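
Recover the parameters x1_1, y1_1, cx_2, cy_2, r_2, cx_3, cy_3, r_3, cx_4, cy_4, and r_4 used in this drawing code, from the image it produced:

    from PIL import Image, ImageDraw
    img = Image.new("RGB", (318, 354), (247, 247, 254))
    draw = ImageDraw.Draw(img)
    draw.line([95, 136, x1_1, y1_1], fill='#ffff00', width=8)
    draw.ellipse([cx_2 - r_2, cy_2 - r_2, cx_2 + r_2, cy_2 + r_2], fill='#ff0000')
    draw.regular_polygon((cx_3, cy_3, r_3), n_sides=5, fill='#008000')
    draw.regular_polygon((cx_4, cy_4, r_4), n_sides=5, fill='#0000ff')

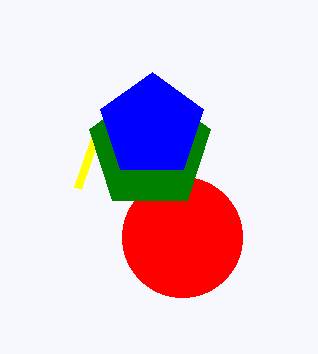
x1_1 = 77; y1_1 = 188; cx_2 = 182; cy_2 = 237; r_2 = 60; cx_3 = 150; cy_3 = 149; r_3 = 64; cx_4 = 152; cy_4 = 126; r_4 = 54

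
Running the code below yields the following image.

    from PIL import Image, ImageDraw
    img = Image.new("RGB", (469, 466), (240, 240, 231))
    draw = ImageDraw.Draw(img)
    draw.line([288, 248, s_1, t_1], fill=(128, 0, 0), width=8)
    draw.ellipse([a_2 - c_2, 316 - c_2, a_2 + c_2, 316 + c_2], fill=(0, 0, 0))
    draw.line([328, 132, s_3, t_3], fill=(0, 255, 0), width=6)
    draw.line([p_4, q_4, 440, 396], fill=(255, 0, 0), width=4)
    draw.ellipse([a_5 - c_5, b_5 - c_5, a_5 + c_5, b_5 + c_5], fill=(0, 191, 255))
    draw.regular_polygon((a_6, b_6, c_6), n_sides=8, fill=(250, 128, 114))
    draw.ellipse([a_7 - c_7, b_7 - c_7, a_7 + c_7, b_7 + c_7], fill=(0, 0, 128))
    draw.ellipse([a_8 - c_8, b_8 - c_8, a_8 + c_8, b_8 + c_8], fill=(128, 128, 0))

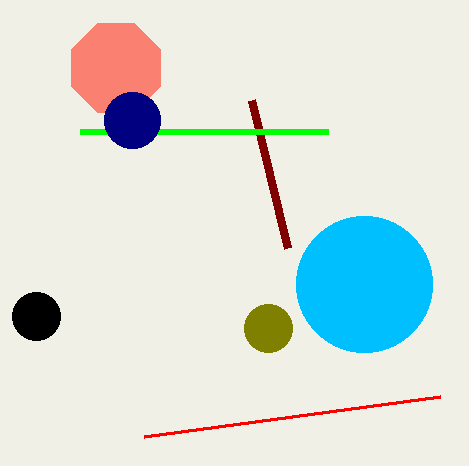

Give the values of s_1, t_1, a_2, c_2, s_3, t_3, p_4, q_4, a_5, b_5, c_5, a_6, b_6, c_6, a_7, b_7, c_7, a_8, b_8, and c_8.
s_1 = 252
t_1 = 100
a_2 = 36
c_2 = 24
s_3 = 80
t_3 = 132
p_4 = 144
q_4 = 436
a_5 = 364
b_5 = 284
c_5 = 68
a_6 = 116
b_6 = 68
c_6 = 48
a_7 = 132
b_7 = 120
c_7 = 28
a_8 = 268
b_8 = 328
c_8 = 24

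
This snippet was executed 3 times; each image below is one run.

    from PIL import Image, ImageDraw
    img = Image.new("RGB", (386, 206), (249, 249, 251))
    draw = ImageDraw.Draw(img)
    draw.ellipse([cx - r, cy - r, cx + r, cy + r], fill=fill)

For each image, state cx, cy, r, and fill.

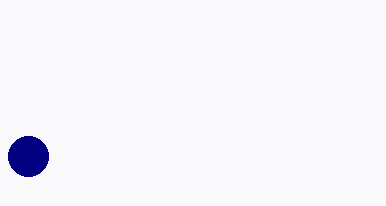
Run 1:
cx = 28
cy = 156
r = 20
fill = 'navy'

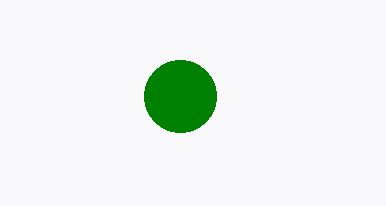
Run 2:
cx = 180; cy = 96; r = 36; fill = 'green'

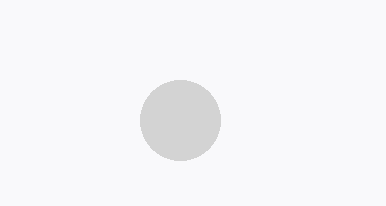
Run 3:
cx = 180; cy = 120; r = 40; fill = 'lightgray'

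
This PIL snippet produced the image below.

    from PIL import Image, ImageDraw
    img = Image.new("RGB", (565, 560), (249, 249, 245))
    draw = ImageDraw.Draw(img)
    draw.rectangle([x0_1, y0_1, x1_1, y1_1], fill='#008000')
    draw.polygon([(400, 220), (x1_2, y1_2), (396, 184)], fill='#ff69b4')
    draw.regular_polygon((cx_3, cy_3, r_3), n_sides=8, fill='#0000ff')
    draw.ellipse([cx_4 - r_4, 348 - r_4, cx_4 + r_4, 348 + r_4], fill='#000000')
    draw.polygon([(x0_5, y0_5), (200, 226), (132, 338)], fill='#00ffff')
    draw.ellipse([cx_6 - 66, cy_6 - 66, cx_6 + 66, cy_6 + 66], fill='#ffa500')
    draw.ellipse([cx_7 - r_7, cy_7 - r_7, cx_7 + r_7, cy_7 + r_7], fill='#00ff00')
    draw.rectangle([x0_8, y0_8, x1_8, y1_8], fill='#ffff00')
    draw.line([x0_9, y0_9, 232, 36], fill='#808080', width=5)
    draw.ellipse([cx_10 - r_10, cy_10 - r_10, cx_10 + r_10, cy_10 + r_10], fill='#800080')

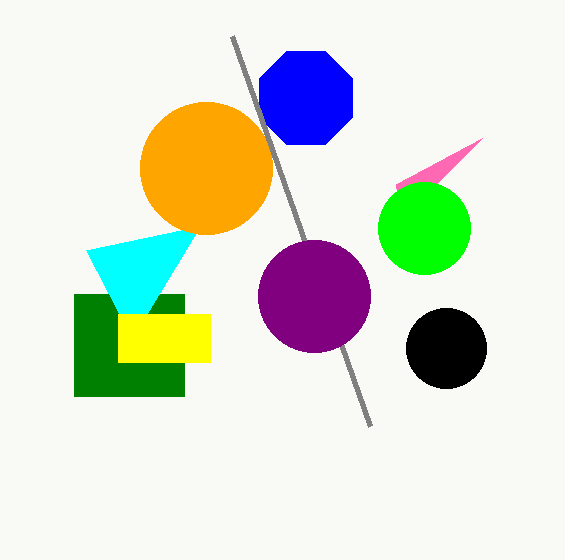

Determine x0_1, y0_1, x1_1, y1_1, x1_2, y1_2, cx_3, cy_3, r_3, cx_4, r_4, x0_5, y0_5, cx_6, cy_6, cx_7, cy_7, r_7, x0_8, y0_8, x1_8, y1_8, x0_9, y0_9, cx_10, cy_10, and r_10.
x0_1 = 74; y0_1 = 294; x1_1 = 184; y1_1 = 396; x1_2 = 482; y1_2 = 138; cx_3 = 306; cy_3 = 98; r_3 = 50; cx_4 = 446; r_4 = 40; x0_5 = 86; y0_5 = 250; cx_6 = 206; cy_6 = 168; cx_7 = 424; cy_7 = 228; r_7 = 46; x0_8 = 118; y0_8 = 314; x1_8 = 210; y1_8 = 362; x0_9 = 370; y0_9 = 426; cx_10 = 314; cy_10 = 296; r_10 = 56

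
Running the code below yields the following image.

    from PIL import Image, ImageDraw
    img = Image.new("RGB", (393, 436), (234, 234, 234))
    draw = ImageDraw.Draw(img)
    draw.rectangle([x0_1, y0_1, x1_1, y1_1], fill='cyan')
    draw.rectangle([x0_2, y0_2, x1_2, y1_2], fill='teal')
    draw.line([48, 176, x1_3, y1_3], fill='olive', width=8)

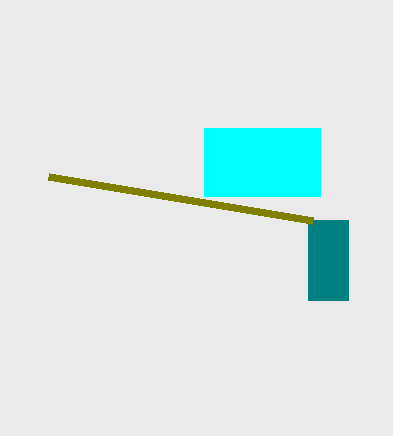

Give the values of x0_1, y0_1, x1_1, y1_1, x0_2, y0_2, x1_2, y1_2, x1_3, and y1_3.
x0_1 = 204, y0_1 = 128, x1_1 = 320, y1_1 = 196, x0_2 = 308, y0_2 = 220, x1_2 = 348, y1_2 = 300, x1_3 = 312, y1_3 = 220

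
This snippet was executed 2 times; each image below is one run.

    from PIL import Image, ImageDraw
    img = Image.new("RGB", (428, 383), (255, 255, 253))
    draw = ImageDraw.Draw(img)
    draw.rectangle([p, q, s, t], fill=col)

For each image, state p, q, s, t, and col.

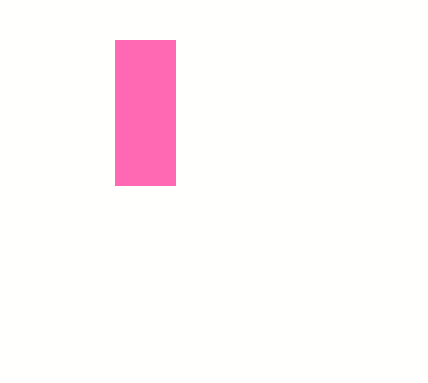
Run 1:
p = 115, q = 40, s = 175, t = 185, col = 'hotpink'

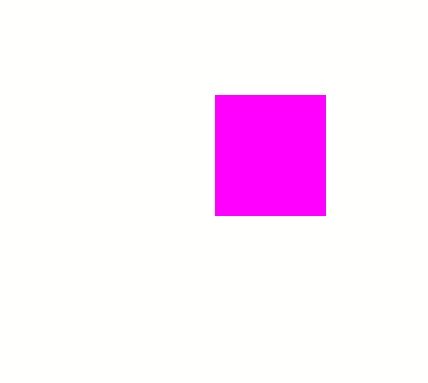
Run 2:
p = 215; q = 95; s = 325; t = 215; col = 'magenta'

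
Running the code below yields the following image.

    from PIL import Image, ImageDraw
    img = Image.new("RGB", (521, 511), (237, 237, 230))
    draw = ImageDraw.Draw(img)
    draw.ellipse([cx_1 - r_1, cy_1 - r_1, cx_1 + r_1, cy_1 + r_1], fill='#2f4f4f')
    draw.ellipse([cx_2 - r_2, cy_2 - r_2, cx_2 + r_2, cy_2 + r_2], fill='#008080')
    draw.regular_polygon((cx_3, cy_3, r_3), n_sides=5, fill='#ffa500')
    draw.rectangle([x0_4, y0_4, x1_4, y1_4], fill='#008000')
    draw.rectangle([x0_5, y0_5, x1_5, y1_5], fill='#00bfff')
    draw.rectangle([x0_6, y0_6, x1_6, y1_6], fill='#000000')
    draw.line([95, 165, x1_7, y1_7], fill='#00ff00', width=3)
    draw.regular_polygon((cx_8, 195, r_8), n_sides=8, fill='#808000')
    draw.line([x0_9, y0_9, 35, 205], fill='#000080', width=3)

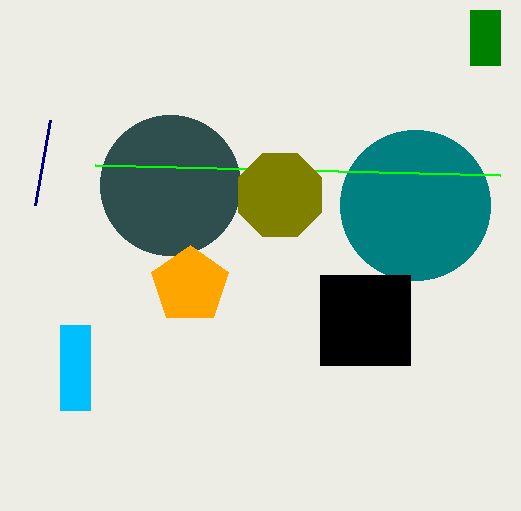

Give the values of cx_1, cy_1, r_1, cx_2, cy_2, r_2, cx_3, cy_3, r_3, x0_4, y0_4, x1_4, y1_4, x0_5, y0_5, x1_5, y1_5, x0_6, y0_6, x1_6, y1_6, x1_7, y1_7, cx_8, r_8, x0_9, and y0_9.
cx_1 = 170; cy_1 = 185; r_1 = 70; cx_2 = 415; cy_2 = 205; r_2 = 75; cx_3 = 190; cy_3 = 285; r_3 = 40; x0_4 = 470; y0_4 = 10; x1_4 = 500; y1_4 = 65; x0_5 = 60; y0_5 = 325; x1_5 = 90; y1_5 = 410; x0_6 = 320; y0_6 = 275; x1_6 = 410; y1_6 = 365; x1_7 = 500; y1_7 = 175; cx_8 = 280; r_8 = 45; x0_9 = 50; y0_9 = 120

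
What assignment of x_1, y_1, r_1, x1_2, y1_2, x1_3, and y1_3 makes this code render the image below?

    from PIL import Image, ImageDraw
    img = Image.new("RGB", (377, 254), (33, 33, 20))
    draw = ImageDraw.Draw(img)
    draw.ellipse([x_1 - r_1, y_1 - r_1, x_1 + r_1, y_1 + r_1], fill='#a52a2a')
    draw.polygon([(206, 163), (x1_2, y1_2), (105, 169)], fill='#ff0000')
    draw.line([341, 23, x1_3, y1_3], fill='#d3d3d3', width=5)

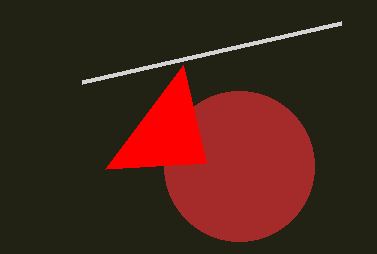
x_1 = 239
y_1 = 166
r_1 = 75
x1_2 = 183
y1_2 = 65
x1_3 = 82
y1_3 = 82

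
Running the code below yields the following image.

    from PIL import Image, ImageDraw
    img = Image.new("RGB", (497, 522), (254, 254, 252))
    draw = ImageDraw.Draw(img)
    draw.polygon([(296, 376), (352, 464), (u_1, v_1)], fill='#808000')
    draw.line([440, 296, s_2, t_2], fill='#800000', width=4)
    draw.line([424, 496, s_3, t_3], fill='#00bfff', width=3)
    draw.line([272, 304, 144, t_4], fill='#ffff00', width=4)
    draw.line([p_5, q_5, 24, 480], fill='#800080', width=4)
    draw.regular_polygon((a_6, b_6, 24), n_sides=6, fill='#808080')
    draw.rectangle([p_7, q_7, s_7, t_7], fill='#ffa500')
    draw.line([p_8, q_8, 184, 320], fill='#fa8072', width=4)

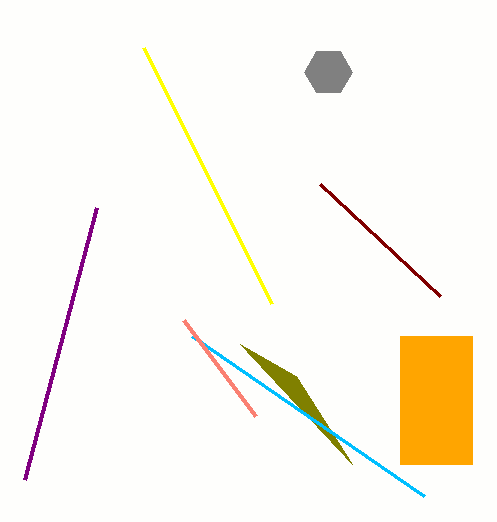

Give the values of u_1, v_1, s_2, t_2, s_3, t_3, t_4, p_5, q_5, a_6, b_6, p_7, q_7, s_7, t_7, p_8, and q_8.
u_1 = 240; v_1 = 344; s_2 = 320; t_2 = 184; s_3 = 192; t_3 = 336; t_4 = 48; p_5 = 96; q_5 = 208; a_6 = 328; b_6 = 72; p_7 = 400; q_7 = 336; s_7 = 472; t_7 = 464; p_8 = 256; q_8 = 416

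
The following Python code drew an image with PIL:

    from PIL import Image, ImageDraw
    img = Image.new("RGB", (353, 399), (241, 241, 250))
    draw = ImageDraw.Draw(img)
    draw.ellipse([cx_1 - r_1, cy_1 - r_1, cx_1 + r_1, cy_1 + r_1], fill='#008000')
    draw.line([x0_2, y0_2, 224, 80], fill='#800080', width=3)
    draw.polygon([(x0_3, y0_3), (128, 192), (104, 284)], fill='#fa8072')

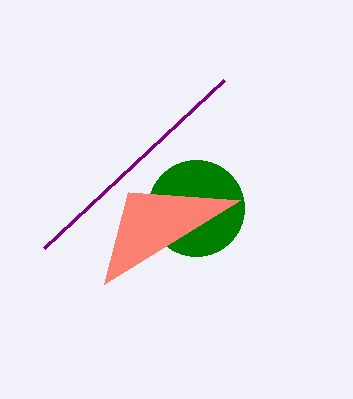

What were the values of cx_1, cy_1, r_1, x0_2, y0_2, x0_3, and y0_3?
cx_1 = 196; cy_1 = 208; r_1 = 48; x0_2 = 44; y0_2 = 248; x0_3 = 240; y0_3 = 200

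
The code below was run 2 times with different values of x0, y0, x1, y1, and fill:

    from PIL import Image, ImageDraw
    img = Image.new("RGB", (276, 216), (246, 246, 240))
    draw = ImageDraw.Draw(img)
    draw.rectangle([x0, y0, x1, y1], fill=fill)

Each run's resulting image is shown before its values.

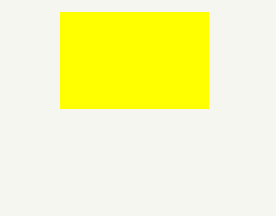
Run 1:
x0 = 60
y0 = 12
x1 = 208
y1 = 108
fill = 'yellow'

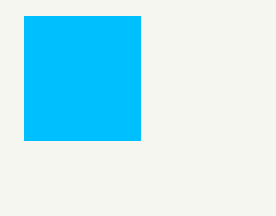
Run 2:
x0 = 24
y0 = 16
x1 = 140
y1 = 140
fill = 'deepskyblue'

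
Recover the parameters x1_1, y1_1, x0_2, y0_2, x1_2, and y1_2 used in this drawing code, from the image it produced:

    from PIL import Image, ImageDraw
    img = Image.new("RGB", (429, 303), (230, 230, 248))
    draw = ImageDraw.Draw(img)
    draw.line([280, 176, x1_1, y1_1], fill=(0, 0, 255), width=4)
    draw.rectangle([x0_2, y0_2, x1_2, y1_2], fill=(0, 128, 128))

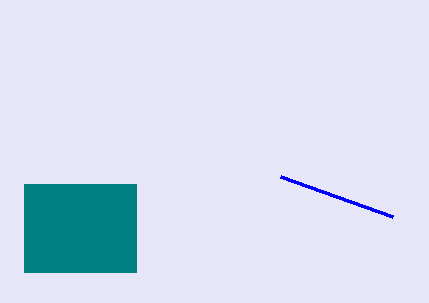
x1_1 = 392; y1_1 = 216; x0_2 = 24; y0_2 = 184; x1_2 = 136; y1_2 = 272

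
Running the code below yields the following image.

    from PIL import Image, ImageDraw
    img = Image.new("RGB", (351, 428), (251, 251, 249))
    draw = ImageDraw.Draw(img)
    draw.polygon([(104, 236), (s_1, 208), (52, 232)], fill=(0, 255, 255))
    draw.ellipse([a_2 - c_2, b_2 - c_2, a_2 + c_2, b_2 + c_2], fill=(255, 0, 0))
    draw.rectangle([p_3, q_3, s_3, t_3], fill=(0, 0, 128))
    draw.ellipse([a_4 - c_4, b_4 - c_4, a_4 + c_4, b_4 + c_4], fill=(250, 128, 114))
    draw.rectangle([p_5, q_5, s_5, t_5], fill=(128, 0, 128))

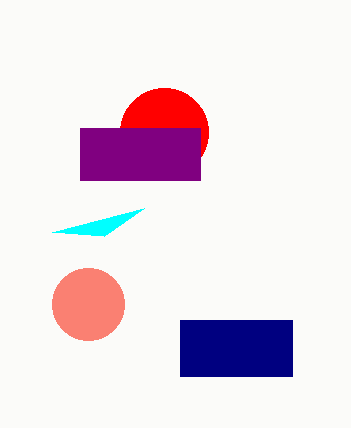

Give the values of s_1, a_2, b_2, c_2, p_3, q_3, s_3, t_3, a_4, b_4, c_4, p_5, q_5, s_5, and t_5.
s_1 = 144, a_2 = 164, b_2 = 132, c_2 = 44, p_3 = 180, q_3 = 320, s_3 = 292, t_3 = 376, a_4 = 88, b_4 = 304, c_4 = 36, p_5 = 80, q_5 = 128, s_5 = 200, t_5 = 180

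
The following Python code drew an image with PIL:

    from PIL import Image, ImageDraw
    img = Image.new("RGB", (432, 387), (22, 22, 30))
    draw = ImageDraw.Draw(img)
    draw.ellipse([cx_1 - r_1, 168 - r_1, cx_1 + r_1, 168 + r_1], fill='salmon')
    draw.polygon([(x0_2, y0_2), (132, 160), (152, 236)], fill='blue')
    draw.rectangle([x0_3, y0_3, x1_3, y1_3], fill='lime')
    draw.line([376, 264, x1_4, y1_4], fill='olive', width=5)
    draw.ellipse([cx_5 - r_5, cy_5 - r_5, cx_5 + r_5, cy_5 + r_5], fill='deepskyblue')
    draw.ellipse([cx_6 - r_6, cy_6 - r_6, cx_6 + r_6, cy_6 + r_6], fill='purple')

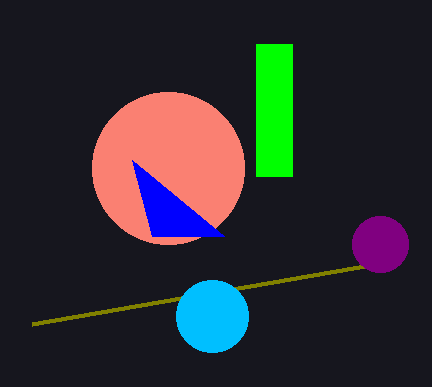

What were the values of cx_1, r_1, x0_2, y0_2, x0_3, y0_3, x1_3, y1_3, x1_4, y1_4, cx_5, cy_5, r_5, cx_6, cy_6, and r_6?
cx_1 = 168
r_1 = 76
x0_2 = 224
y0_2 = 236
x0_3 = 256
y0_3 = 44
x1_3 = 292
y1_3 = 176
x1_4 = 32
y1_4 = 324
cx_5 = 212
cy_5 = 316
r_5 = 36
cx_6 = 380
cy_6 = 244
r_6 = 28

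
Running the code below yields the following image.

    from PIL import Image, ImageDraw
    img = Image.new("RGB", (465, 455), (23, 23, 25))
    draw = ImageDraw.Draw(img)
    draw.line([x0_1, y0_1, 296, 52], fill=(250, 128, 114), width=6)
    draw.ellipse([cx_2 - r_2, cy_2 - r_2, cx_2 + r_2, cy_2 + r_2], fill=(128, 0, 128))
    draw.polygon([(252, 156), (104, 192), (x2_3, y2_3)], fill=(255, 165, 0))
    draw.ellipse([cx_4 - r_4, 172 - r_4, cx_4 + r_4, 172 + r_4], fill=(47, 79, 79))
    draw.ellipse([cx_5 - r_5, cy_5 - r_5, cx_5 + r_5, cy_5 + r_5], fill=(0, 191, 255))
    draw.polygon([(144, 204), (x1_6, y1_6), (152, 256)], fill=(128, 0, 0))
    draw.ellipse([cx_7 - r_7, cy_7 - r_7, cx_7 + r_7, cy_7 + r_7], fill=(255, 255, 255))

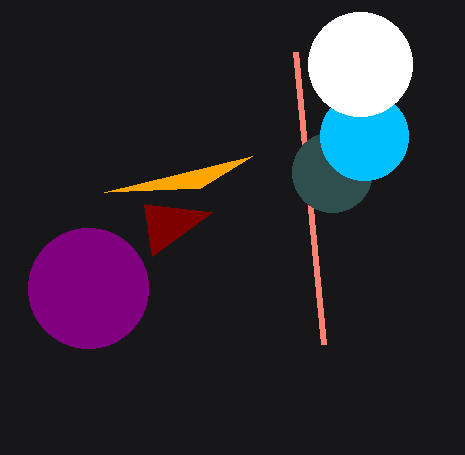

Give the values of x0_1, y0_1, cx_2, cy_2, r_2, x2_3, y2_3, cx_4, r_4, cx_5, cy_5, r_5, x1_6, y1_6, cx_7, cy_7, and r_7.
x0_1 = 324; y0_1 = 344; cx_2 = 88; cy_2 = 288; r_2 = 60; x2_3 = 200; y2_3 = 188; cx_4 = 332; r_4 = 40; cx_5 = 364; cy_5 = 136; r_5 = 44; x1_6 = 212; y1_6 = 212; cx_7 = 360; cy_7 = 64; r_7 = 52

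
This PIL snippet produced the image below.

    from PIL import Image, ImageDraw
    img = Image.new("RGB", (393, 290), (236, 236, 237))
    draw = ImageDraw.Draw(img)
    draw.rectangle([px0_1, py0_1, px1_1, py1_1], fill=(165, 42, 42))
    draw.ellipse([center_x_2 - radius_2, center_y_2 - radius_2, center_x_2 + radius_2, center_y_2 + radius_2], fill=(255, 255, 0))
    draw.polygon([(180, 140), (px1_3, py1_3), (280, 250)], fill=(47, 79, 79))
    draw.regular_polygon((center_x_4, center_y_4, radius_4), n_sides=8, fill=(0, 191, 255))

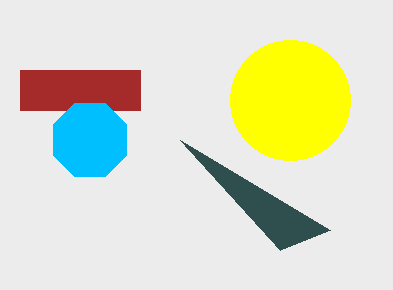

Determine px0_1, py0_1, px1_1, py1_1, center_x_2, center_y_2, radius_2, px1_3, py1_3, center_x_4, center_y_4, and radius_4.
px0_1 = 20, py0_1 = 70, px1_1 = 140, py1_1 = 110, center_x_2 = 290, center_y_2 = 100, radius_2 = 60, px1_3 = 330, py1_3 = 230, center_x_4 = 90, center_y_4 = 140, radius_4 = 40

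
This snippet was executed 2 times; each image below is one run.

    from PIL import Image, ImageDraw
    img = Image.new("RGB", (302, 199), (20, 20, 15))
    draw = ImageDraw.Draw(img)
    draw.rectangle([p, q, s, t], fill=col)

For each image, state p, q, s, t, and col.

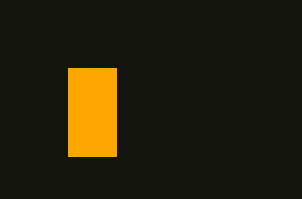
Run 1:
p = 68
q = 68
s = 116
t = 156
col = 'orange'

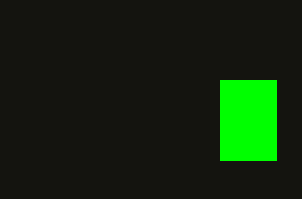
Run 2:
p = 220; q = 80; s = 276; t = 160; col = 'lime'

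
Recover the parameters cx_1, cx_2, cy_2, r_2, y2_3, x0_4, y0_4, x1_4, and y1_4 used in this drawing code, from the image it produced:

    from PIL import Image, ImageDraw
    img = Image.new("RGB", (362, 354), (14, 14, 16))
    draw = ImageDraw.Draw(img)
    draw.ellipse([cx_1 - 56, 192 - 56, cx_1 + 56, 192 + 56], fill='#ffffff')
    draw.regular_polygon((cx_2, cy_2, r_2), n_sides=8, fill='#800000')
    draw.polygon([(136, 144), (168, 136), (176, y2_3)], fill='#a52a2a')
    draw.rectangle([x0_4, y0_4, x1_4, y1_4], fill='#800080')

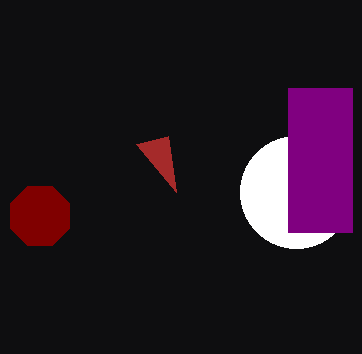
cx_1 = 296
cx_2 = 40
cy_2 = 216
r_2 = 32
y2_3 = 192
x0_4 = 288
y0_4 = 88
x1_4 = 352
y1_4 = 232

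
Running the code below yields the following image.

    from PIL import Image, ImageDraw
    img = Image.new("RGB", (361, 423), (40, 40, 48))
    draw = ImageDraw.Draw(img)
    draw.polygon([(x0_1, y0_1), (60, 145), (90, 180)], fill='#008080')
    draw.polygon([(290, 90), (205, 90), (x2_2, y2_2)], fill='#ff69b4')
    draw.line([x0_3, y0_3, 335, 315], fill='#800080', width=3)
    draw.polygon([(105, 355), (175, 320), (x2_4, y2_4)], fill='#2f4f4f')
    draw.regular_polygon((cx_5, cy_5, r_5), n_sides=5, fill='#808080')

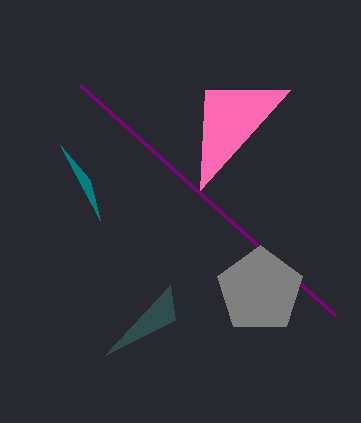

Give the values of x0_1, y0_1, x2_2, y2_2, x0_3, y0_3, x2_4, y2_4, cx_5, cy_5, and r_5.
x0_1 = 100; y0_1 = 220; x2_2 = 200; y2_2 = 190; x0_3 = 80; y0_3 = 85; x2_4 = 170; y2_4 = 285; cx_5 = 260; cy_5 = 290; r_5 = 45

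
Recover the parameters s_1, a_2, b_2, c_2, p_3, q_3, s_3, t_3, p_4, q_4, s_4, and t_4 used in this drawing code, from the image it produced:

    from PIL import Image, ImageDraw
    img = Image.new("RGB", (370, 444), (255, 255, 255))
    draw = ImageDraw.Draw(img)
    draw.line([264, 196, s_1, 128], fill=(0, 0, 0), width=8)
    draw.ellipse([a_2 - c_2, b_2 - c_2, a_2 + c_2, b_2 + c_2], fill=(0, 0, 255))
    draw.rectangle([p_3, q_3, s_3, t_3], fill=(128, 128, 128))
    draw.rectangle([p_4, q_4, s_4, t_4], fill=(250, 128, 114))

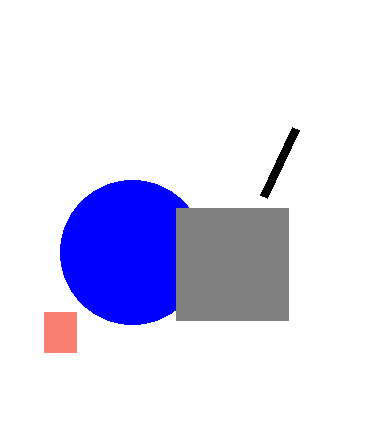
s_1 = 296; a_2 = 132; b_2 = 252; c_2 = 72; p_3 = 176; q_3 = 208; s_3 = 288; t_3 = 320; p_4 = 44; q_4 = 312; s_4 = 76; t_4 = 352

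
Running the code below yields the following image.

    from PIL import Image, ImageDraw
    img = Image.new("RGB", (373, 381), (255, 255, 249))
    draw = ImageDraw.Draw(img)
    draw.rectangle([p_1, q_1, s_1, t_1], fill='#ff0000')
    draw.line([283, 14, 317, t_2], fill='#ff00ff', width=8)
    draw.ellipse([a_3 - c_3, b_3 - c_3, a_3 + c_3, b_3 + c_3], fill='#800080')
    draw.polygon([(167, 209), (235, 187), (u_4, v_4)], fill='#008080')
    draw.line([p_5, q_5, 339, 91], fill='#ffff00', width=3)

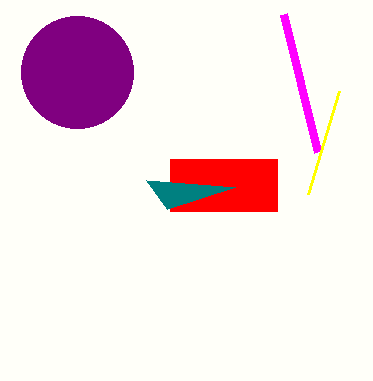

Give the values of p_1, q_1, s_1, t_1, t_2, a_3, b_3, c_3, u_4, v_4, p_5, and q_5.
p_1 = 170
q_1 = 159
s_1 = 277
t_1 = 211
t_2 = 152
a_3 = 77
b_3 = 72
c_3 = 56
u_4 = 146
v_4 = 180
p_5 = 308
q_5 = 194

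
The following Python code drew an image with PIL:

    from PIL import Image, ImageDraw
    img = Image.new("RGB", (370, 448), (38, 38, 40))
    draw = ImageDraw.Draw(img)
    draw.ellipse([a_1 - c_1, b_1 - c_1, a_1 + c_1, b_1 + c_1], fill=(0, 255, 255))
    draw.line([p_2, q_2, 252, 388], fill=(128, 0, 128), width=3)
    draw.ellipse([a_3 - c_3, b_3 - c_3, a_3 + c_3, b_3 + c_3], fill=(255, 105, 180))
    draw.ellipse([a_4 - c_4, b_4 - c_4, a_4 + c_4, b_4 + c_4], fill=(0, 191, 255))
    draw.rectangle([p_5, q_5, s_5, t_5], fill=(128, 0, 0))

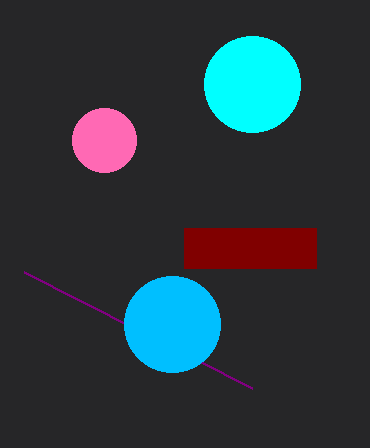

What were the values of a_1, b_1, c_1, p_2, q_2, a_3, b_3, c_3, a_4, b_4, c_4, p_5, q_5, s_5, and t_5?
a_1 = 252; b_1 = 84; c_1 = 48; p_2 = 24; q_2 = 272; a_3 = 104; b_3 = 140; c_3 = 32; a_4 = 172; b_4 = 324; c_4 = 48; p_5 = 184; q_5 = 228; s_5 = 316; t_5 = 268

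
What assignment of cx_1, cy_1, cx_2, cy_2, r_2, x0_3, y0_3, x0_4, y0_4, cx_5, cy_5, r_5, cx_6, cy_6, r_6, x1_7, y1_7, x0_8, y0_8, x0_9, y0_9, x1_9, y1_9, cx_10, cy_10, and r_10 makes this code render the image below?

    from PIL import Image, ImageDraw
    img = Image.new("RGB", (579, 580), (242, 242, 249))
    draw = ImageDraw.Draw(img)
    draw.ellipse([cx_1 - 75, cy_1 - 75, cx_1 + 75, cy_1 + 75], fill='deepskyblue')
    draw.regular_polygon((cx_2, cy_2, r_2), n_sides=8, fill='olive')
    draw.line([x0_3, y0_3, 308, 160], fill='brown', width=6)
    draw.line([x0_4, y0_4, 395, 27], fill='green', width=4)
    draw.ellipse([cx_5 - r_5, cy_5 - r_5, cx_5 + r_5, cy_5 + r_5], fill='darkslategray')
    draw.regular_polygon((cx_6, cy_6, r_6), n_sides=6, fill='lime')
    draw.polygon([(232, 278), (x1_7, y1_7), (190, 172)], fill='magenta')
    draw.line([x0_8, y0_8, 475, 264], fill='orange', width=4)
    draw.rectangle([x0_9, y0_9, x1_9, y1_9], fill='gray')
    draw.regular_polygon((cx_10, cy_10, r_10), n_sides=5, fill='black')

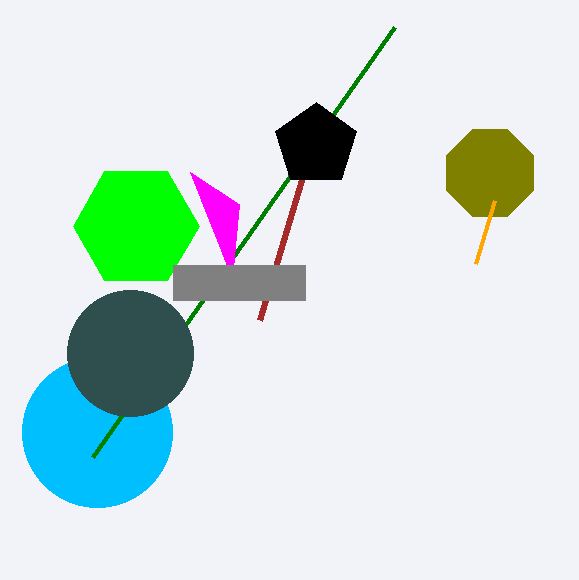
cx_1 = 97; cy_1 = 432; cx_2 = 490; cy_2 = 173; r_2 = 47; x0_3 = 260; y0_3 = 320; x0_4 = 93; y0_4 = 457; cx_5 = 130; cy_5 = 353; r_5 = 63; cx_6 = 136; cy_6 = 226; r_6 = 63; x1_7 = 239; y1_7 = 204; x0_8 = 494; y0_8 = 201; x0_9 = 173; y0_9 = 265; x1_9 = 305; y1_9 = 300; cx_10 = 316; cy_10 = 145; r_10 = 43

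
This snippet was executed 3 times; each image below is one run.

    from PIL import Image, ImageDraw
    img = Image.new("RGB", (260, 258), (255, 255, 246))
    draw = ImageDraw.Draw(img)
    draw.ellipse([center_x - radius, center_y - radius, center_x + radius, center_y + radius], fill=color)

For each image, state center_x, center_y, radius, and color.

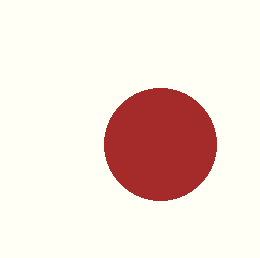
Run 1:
center_x = 160, center_y = 144, radius = 56, color = 'brown'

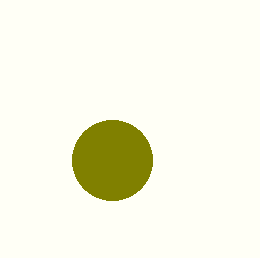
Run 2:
center_x = 112; center_y = 160; radius = 40; color = 'olive'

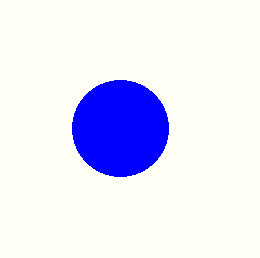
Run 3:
center_x = 120, center_y = 128, radius = 48, color = 'blue'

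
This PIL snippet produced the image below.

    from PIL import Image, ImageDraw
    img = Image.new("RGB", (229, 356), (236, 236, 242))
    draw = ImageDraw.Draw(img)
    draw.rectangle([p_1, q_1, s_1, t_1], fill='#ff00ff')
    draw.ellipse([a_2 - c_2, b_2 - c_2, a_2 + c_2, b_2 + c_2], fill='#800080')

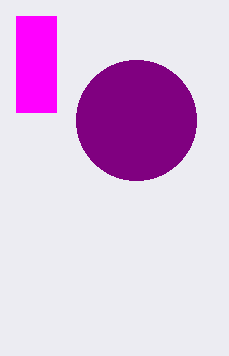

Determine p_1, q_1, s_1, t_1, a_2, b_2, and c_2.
p_1 = 16, q_1 = 16, s_1 = 56, t_1 = 112, a_2 = 136, b_2 = 120, c_2 = 60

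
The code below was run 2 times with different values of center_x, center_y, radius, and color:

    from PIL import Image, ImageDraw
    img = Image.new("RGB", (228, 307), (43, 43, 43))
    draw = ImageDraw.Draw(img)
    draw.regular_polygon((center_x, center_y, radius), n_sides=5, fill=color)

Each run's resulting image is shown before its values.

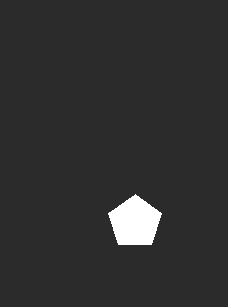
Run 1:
center_x = 135, center_y = 222, radius = 28, color = 'white'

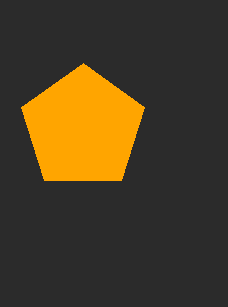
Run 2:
center_x = 83, center_y = 128, radius = 65, color = 'orange'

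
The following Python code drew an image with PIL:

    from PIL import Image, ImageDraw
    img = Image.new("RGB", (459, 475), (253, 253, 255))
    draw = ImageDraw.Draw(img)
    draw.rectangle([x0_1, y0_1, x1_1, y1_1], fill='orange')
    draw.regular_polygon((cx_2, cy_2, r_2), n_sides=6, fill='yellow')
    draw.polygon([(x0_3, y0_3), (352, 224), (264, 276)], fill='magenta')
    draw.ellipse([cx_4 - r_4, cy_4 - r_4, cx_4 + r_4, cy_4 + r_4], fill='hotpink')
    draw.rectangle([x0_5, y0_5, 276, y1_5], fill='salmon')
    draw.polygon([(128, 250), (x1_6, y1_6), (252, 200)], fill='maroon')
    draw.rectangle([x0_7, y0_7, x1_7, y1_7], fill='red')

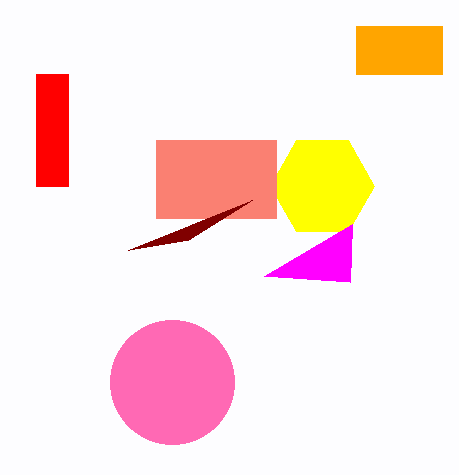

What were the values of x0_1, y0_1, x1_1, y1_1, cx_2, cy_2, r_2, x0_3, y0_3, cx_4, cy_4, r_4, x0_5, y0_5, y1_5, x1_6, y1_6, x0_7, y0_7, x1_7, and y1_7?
x0_1 = 356; y0_1 = 26; x1_1 = 442; y1_1 = 74; cx_2 = 322; cy_2 = 186; r_2 = 52; x0_3 = 350; y0_3 = 282; cx_4 = 172; cy_4 = 382; r_4 = 62; x0_5 = 156; y0_5 = 140; y1_5 = 218; x1_6 = 188; y1_6 = 240; x0_7 = 36; y0_7 = 74; x1_7 = 68; y1_7 = 186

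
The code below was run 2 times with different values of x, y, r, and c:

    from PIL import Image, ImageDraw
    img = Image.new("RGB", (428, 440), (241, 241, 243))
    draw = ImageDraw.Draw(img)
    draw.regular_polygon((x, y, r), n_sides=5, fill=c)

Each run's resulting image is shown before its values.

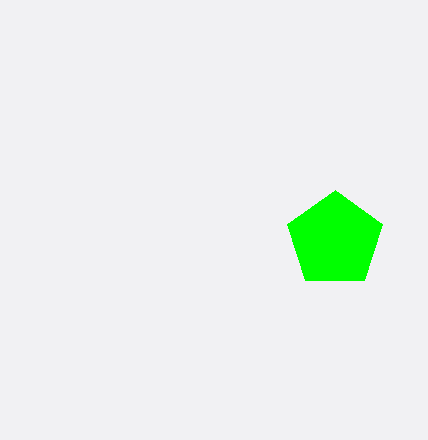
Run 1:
x = 335, y = 240, r = 50, c = 'lime'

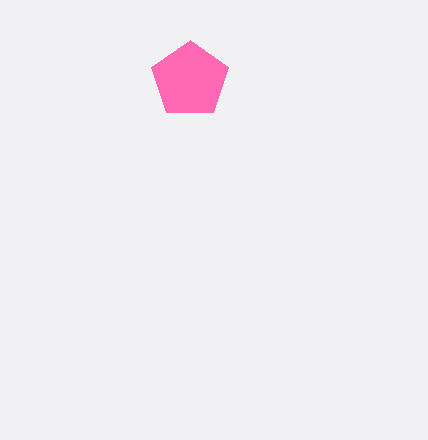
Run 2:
x = 190; y = 80; r = 40; c = 'hotpink'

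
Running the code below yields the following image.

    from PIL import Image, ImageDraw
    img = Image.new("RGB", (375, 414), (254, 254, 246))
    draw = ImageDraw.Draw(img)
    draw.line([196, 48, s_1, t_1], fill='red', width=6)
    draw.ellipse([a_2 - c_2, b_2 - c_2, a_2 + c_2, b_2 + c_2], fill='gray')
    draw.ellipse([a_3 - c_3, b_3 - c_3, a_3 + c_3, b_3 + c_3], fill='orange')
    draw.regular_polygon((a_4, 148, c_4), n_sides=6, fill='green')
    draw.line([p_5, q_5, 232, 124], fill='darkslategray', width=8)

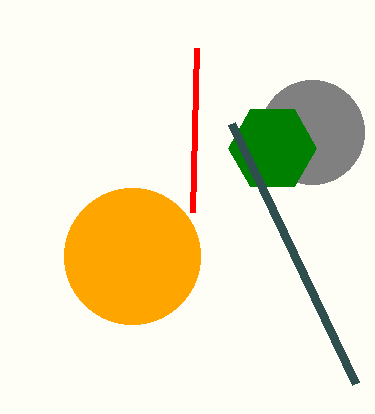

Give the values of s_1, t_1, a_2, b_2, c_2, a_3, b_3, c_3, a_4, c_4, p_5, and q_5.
s_1 = 192
t_1 = 212
a_2 = 312
b_2 = 132
c_2 = 52
a_3 = 132
b_3 = 256
c_3 = 68
a_4 = 272
c_4 = 44
p_5 = 356
q_5 = 384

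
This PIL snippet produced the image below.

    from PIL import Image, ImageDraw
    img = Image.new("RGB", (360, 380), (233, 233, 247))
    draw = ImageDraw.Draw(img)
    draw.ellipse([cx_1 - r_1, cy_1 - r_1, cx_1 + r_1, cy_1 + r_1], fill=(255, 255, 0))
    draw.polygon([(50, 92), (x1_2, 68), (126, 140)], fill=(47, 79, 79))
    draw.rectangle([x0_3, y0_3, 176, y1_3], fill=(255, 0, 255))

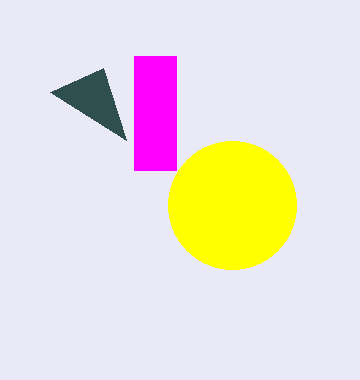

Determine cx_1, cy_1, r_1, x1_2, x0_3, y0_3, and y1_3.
cx_1 = 232, cy_1 = 205, r_1 = 64, x1_2 = 103, x0_3 = 134, y0_3 = 56, y1_3 = 170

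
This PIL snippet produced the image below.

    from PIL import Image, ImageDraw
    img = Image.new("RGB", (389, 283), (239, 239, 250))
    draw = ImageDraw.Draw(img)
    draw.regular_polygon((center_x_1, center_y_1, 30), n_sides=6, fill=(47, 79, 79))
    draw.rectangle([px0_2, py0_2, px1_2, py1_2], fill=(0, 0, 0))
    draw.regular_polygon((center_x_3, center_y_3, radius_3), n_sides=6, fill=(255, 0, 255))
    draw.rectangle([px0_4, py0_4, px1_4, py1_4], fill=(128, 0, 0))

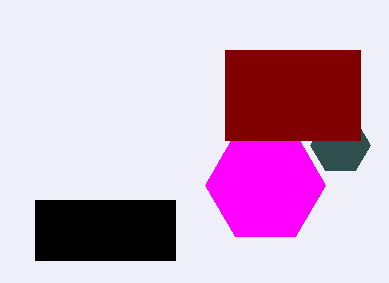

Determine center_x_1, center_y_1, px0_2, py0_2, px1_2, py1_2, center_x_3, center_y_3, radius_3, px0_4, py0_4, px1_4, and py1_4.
center_x_1 = 340
center_y_1 = 145
px0_2 = 35
py0_2 = 200
px1_2 = 175
py1_2 = 260
center_x_3 = 265
center_y_3 = 185
radius_3 = 60
px0_4 = 225
py0_4 = 50
px1_4 = 360
py1_4 = 140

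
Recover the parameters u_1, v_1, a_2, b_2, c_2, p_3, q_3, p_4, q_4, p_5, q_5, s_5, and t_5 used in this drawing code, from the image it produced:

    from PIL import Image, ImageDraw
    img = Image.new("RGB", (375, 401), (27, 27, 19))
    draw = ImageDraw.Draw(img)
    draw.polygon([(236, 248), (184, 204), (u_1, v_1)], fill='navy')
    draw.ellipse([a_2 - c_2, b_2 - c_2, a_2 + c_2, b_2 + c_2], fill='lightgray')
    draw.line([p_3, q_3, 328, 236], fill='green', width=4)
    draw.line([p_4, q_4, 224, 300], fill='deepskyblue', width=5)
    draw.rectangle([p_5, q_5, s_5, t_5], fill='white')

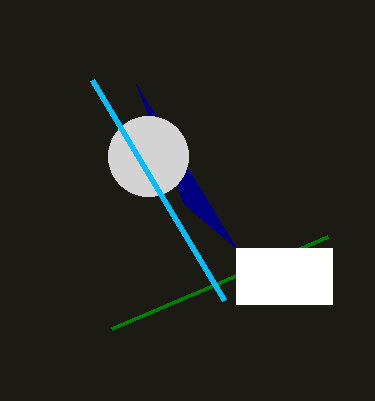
u_1 = 136
v_1 = 84
a_2 = 148
b_2 = 156
c_2 = 40
p_3 = 112
q_3 = 328
p_4 = 92
q_4 = 80
p_5 = 236
q_5 = 248
s_5 = 332
t_5 = 304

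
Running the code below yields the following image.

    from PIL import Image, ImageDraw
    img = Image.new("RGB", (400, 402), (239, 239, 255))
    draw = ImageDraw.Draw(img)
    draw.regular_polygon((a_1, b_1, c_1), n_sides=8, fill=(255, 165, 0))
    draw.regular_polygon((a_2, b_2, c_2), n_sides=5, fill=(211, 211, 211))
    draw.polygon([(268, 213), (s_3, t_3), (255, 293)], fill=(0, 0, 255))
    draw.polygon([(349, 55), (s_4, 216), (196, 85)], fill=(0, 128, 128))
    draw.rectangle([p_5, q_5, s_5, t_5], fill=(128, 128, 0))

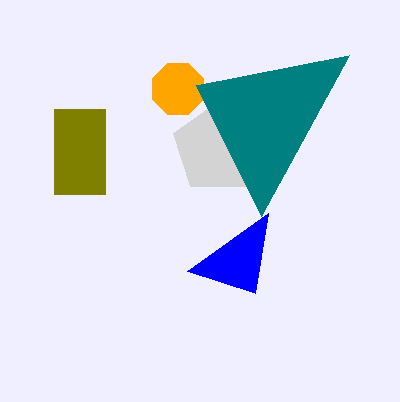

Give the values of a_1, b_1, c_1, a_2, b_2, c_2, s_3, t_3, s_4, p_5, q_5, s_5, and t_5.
a_1 = 178, b_1 = 89, c_1 = 28, a_2 = 218, b_2 = 148, c_2 = 47, s_3 = 187, t_3 = 271, s_4 = 261, p_5 = 54, q_5 = 109, s_5 = 105, t_5 = 194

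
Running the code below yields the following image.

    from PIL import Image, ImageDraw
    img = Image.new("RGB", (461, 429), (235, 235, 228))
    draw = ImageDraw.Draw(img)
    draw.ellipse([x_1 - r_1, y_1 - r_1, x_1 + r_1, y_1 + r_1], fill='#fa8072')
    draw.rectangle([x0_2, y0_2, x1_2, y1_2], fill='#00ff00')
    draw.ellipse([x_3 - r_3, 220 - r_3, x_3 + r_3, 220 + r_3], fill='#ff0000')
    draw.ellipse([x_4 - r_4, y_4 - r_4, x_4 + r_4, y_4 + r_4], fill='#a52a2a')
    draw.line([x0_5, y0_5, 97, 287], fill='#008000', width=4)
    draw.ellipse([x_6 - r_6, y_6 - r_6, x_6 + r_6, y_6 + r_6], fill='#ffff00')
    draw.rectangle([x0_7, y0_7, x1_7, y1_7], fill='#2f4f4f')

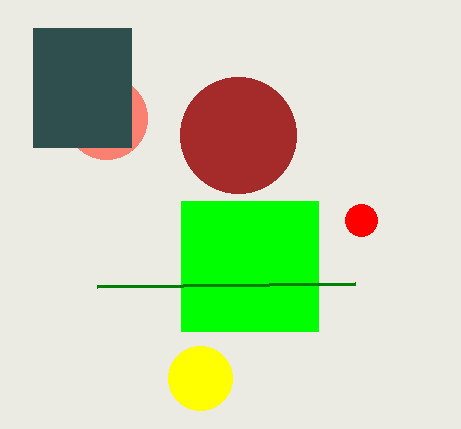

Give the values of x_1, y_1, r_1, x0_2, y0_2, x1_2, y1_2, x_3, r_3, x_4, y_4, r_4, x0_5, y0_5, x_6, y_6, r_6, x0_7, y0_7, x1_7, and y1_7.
x_1 = 106
y_1 = 118
r_1 = 41
x0_2 = 181
y0_2 = 201
x1_2 = 318
y1_2 = 331
x_3 = 361
r_3 = 16
x_4 = 238
y_4 = 135
r_4 = 58
x0_5 = 355
y0_5 = 284
x_6 = 200
y_6 = 378
r_6 = 32
x0_7 = 33
y0_7 = 28
x1_7 = 131
y1_7 = 147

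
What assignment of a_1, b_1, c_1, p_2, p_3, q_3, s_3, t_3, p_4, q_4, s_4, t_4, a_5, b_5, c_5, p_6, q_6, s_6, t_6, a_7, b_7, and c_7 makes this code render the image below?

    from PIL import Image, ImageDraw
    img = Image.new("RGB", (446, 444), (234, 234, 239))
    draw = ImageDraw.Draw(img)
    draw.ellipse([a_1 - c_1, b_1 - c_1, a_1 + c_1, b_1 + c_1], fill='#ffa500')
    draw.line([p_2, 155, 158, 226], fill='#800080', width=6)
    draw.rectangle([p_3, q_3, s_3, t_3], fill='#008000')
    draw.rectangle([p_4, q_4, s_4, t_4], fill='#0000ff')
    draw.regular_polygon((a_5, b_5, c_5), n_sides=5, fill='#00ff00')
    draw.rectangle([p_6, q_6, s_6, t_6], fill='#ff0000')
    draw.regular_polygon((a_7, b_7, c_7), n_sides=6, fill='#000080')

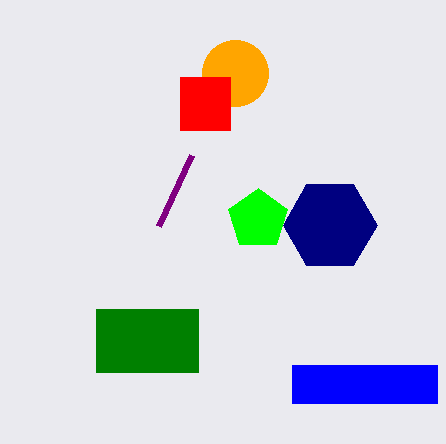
a_1 = 235
b_1 = 73
c_1 = 33
p_2 = 191
p_3 = 96
q_3 = 309
s_3 = 198
t_3 = 372
p_4 = 292
q_4 = 365
s_4 = 437
t_4 = 403
a_5 = 258
b_5 = 219
c_5 = 31
p_6 = 180
q_6 = 77
s_6 = 230
t_6 = 130
a_7 = 330
b_7 = 225
c_7 = 47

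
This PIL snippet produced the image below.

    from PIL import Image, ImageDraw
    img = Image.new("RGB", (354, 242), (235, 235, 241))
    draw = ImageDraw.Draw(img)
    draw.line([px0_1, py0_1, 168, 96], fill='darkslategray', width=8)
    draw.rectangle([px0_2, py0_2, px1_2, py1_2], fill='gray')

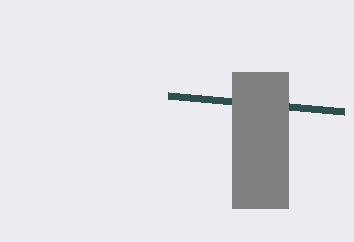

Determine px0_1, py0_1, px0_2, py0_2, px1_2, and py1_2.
px0_1 = 344
py0_1 = 112
px0_2 = 232
py0_2 = 72
px1_2 = 288
py1_2 = 208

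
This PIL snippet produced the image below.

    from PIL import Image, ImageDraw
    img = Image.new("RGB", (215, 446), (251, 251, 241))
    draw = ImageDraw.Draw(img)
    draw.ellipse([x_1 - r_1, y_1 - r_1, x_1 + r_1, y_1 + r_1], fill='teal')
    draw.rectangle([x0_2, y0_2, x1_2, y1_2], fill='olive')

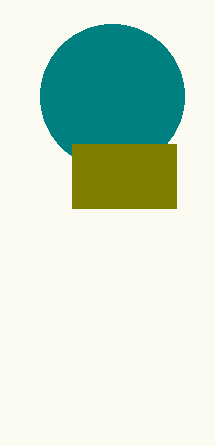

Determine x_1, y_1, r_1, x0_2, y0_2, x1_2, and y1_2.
x_1 = 112; y_1 = 96; r_1 = 72; x0_2 = 72; y0_2 = 144; x1_2 = 176; y1_2 = 208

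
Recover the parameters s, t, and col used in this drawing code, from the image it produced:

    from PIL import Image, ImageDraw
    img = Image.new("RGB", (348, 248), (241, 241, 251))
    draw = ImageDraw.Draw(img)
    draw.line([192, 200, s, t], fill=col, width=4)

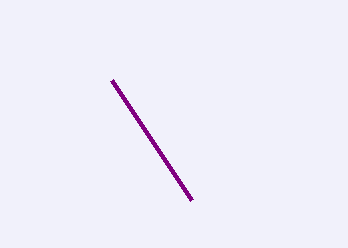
s = 112, t = 80, col = 'purple'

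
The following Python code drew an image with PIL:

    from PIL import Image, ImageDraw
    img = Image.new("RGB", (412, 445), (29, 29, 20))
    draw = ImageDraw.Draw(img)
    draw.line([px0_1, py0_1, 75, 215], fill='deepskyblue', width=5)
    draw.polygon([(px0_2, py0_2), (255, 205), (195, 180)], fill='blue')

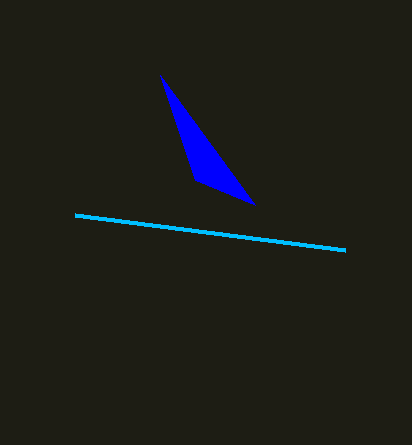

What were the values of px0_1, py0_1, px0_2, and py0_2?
px0_1 = 345; py0_1 = 250; px0_2 = 160; py0_2 = 75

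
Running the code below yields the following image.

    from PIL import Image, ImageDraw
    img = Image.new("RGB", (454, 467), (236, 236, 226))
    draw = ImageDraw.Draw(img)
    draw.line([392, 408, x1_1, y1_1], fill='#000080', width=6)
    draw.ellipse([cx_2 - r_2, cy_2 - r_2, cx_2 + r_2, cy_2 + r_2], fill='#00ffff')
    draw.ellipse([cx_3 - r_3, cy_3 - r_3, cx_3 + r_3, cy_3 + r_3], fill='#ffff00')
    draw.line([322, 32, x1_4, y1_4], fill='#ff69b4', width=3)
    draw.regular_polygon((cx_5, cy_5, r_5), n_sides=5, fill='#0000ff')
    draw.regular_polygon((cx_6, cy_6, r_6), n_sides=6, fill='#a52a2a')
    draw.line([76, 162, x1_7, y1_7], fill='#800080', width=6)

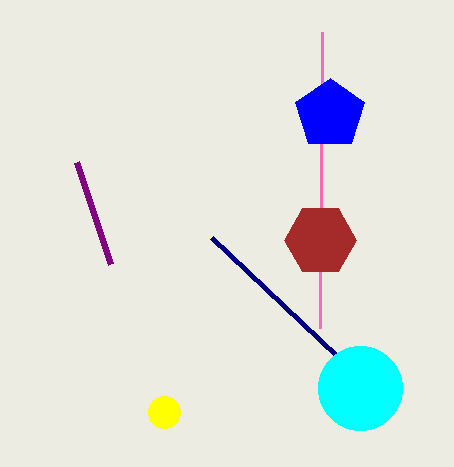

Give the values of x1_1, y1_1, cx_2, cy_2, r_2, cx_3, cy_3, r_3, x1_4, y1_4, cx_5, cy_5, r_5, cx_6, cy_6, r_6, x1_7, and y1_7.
x1_1 = 212; y1_1 = 238; cx_2 = 360; cy_2 = 388; r_2 = 42; cx_3 = 164; cy_3 = 412; r_3 = 16; x1_4 = 320; y1_4 = 328; cx_5 = 330; cy_5 = 114; r_5 = 36; cx_6 = 320; cy_6 = 240; r_6 = 36; x1_7 = 110; y1_7 = 264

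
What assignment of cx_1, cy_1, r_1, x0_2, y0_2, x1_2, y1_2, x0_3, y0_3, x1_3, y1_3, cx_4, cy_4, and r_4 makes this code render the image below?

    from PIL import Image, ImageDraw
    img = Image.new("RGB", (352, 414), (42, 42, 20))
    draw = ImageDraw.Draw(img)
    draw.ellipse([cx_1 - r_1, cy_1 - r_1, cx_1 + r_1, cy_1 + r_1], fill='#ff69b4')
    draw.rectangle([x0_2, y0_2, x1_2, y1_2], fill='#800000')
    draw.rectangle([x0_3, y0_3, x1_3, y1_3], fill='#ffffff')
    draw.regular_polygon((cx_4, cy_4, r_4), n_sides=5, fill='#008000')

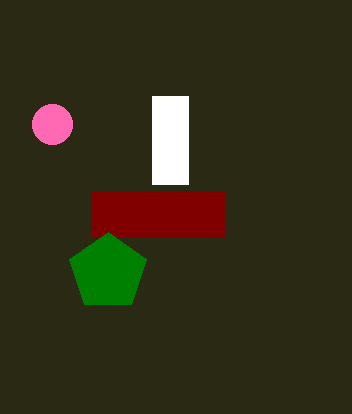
cx_1 = 52, cy_1 = 124, r_1 = 20, x0_2 = 92, y0_2 = 192, x1_2 = 224, y1_2 = 236, x0_3 = 152, y0_3 = 96, x1_3 = 188, y1_3 = 184, cx_4 = 108, cy_4 = 272, r_4 = 40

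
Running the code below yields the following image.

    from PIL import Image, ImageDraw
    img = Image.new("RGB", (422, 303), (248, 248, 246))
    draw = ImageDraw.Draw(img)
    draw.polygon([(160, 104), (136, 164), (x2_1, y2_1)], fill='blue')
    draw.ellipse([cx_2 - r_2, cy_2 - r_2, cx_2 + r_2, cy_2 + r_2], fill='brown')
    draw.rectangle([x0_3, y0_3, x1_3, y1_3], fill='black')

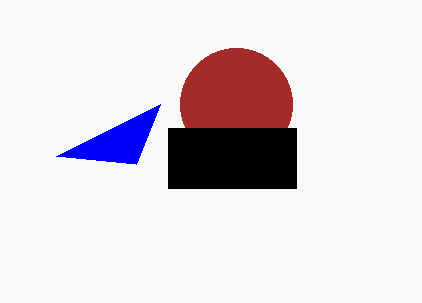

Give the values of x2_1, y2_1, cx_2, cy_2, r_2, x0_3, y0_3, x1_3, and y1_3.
x2_1 = 56; y2_1 = 156; cx_2 = 236; cy_2 = 104; r_2 = 56; x0_3 = 168; y0_3 = 128; x1_3 = 296; y1_3 = 188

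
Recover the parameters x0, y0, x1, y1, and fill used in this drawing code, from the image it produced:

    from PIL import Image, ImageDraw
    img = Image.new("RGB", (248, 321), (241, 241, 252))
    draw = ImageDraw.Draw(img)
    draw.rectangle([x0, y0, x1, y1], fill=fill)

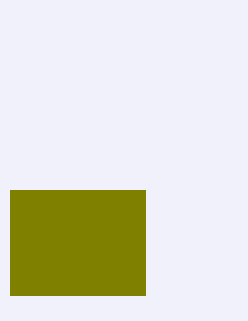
x0 = 10, y0 = 190, x1 = 145, y1 = 295, fill = 'olive'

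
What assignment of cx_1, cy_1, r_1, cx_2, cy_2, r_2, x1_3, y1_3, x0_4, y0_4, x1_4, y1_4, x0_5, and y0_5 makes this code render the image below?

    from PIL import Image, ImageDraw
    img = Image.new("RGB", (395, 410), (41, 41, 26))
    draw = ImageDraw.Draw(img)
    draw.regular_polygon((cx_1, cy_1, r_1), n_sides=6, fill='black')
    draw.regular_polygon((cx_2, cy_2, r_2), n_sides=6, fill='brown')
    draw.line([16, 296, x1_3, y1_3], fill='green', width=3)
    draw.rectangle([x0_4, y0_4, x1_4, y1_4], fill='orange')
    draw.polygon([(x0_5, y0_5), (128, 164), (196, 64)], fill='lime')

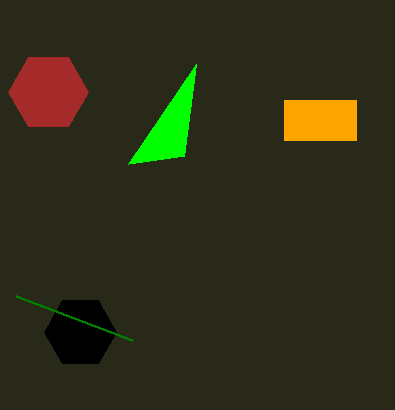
cx_1 = 80
cy_1 = 332
r_1 = 36
cx_2 = 48
cy_2 = 92
r_2 = 40
x1_3 = 132
y1_3 = 340
x0_4 = 284
y0_4 = 100
x1_4 = 356
y1_4 = 140
x0_5 = 184
y0_5 = 156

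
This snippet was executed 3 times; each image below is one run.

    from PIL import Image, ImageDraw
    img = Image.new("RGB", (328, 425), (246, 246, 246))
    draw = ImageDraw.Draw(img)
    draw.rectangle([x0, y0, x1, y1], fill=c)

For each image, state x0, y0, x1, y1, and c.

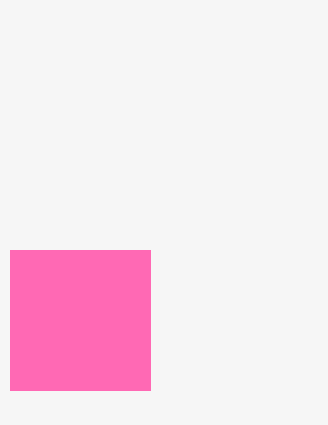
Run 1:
x0 = 10, y0 = 250, x1 = 150, y1 = 390, c = 'hotpink'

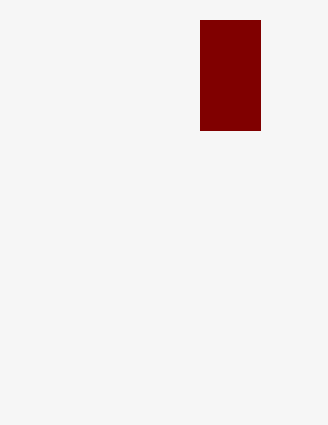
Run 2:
x0 = 200, y0 = 20, x1 = 260, y1 = 130, c = 'maroon'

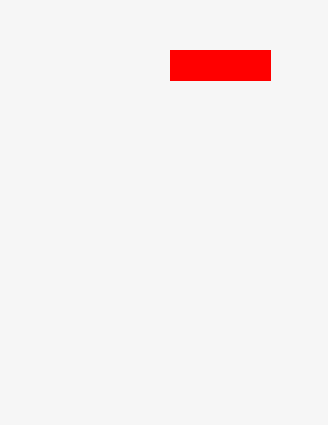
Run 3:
x0 = 170
y0 = 50
x1 = 270
y1 = 80
c = 'red'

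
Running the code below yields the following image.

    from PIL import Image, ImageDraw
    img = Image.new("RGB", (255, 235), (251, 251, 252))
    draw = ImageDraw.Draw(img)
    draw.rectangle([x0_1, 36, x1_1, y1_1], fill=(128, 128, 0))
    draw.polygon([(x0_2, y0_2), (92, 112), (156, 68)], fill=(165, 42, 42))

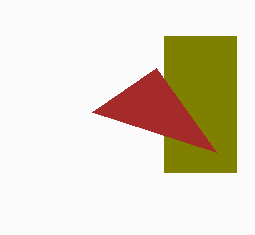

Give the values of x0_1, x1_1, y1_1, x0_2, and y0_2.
x0_1 = 164; x1_1 = 236; y1_1 = 172; x0_2 = 216; y0_2 = 152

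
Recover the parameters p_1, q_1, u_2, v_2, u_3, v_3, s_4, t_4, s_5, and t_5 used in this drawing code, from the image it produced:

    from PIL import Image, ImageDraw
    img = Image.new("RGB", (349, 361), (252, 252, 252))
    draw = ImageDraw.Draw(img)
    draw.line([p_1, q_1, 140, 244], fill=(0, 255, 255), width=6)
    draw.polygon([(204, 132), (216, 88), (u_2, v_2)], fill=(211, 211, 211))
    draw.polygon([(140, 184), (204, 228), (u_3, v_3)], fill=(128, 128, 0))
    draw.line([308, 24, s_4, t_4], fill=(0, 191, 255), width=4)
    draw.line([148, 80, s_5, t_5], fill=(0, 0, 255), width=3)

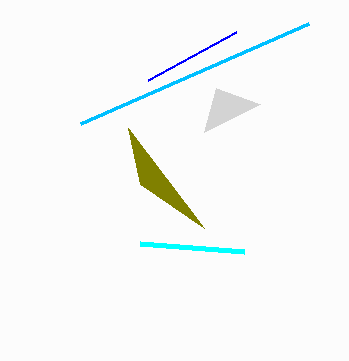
p_1 = 244; q_1 = 252; u_2 = 260; v_2 = 104; u_3 = 128; v_3 = 128; s_4 = 80; t_4 = 124; s_5 = 236; t_5 = 32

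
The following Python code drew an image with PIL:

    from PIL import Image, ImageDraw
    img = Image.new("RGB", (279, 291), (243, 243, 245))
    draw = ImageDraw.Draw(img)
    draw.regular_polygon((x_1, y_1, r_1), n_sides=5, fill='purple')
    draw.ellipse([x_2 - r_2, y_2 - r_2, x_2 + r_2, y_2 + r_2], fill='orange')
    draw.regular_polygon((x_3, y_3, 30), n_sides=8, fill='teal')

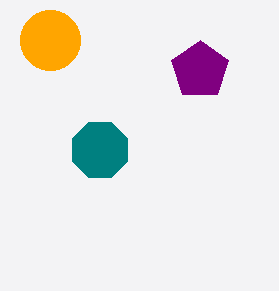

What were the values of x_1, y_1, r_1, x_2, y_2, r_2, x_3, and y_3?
x_1 = 200, y_1 = 70, r_1 = 30, x_2 = 50, y_2 = 40, r_2 = 30, x_3 = 100, y_3 = 150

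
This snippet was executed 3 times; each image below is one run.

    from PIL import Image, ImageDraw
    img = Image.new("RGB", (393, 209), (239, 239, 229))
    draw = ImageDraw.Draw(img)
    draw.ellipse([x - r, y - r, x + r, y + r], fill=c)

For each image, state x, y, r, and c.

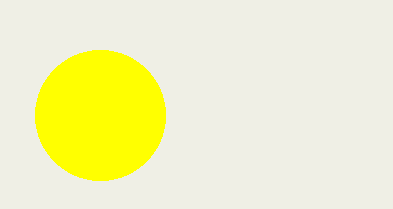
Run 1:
x = 100; y = 115; r = 65; c = 'yellow'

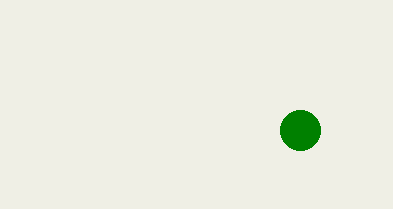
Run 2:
x = 300, y = 130, r = 20, c = 'green'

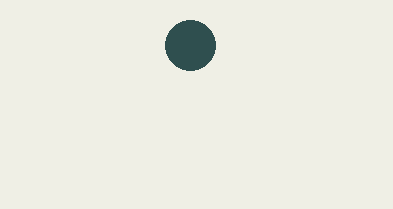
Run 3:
x = 190; y = 45; r = 25; c = 'darkslategray'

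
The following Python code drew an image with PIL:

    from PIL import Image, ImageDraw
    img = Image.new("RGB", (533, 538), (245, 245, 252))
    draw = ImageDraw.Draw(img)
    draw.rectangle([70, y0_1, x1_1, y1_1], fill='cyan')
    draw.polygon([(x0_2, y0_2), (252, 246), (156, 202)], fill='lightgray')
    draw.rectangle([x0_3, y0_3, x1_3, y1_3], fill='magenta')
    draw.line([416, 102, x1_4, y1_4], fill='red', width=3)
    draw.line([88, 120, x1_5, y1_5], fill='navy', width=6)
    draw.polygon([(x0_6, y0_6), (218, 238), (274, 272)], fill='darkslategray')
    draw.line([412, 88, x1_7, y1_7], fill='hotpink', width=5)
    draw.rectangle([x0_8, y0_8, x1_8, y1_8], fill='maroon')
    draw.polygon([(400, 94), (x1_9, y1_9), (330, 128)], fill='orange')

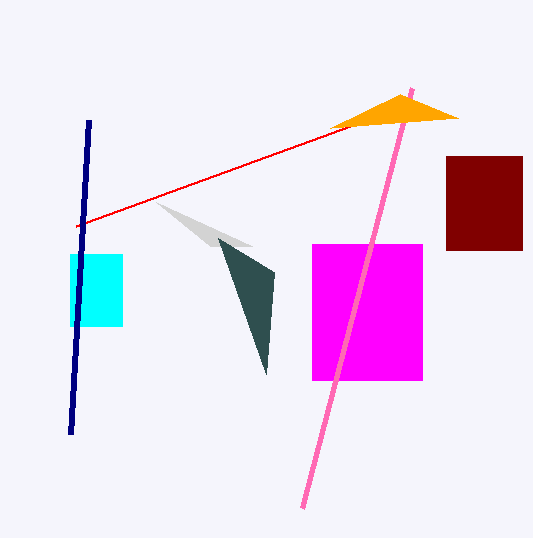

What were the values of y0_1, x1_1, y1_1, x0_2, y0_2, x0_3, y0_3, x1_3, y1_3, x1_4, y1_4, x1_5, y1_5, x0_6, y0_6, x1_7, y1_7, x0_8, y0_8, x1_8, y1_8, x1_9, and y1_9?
y0_1 = 254; x1_1 = 122; y1_1 = 326; x0_2 = 210; y0_2 = 246; x0_3 = 312; y0_3 = 244; x1_3 = 422; y1_3 = 380; x1_4 = 76; y1_4 = 226; x1_5 = 70; y1_5 = 434; x0_6 = 266; y0_6 = 374; x1_7 = 302; y1_7 = 508; x0_8 = 446; y0_8 = 156; x1_8 = 522; y1_8 = 250; x1_9 = 458; y1_9 = 118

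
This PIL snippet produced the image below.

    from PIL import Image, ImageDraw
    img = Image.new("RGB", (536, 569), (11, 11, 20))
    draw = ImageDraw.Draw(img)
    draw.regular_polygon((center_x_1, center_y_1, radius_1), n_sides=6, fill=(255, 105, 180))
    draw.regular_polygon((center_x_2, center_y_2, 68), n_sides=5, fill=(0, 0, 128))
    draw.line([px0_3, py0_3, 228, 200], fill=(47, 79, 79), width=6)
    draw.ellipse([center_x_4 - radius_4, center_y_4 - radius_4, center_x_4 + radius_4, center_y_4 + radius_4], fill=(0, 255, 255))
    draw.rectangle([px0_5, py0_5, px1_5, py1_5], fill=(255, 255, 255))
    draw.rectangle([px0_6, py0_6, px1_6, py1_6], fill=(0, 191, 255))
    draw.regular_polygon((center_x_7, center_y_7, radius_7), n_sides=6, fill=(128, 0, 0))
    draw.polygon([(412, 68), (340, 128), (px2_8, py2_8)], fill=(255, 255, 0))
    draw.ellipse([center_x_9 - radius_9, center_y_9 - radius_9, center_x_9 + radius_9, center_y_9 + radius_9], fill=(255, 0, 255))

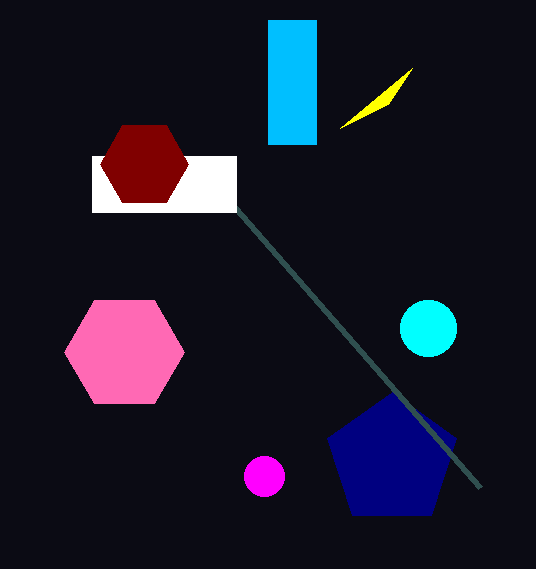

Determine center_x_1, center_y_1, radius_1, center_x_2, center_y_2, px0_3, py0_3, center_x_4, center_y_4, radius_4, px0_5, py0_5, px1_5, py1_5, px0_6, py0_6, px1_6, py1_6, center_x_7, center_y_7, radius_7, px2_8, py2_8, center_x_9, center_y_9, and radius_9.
center_x_1 = 124
center_y_1 = 352
radius_1 = 60
center_x_2 = 392
center_y_2 = 460
px0_3 = 480
py0_3 = 488
center_x_4 = 428
center_y_4 = 328
radius_4 = 28
px0_5 = 92
py0_5 = 156
px1_5 = 236
py1_5 = 212
px0_6 = 268
py0_6 = 20
px1_6 = 316
py1_6 = 144
center_x_7 = 144
center_y_7 = 164
radius_7 = 44
px2_8 = 388
py2_8 = 104
center_x_9 = 264
center_y_9 = 476
radius_9 = 20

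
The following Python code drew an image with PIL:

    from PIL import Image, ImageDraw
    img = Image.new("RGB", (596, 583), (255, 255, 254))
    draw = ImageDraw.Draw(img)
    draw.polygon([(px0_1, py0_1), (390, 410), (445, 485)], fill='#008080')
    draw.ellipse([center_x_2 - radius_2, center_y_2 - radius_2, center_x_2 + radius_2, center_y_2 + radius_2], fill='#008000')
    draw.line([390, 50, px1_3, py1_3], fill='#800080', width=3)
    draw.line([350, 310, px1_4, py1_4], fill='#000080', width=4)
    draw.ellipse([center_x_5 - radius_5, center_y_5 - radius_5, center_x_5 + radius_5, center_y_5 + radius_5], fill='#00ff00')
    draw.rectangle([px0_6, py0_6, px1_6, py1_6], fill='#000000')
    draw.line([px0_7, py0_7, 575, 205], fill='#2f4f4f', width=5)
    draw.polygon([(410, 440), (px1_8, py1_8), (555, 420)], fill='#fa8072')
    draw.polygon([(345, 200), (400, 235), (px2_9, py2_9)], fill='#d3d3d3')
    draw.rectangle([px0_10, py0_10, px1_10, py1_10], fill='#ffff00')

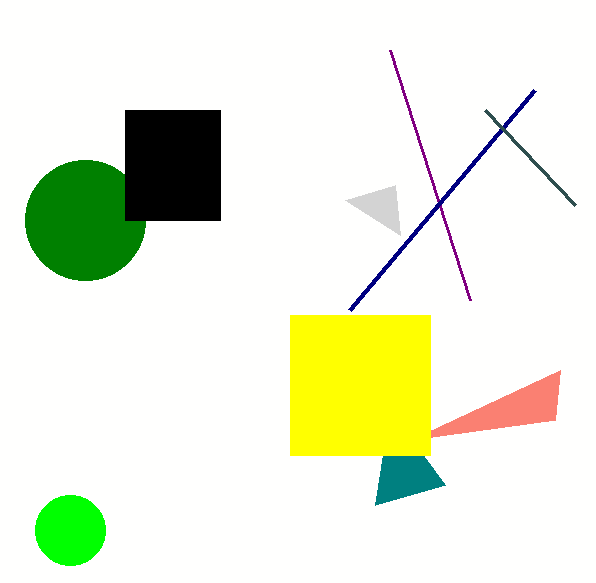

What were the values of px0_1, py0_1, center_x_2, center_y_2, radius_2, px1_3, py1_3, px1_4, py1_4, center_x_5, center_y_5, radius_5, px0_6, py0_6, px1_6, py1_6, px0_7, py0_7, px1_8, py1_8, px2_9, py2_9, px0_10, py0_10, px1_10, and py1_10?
px0_1 = 375
py0_1 = 505
center_x_2 = 85
center_y_2 = 220
radius_2 = 60
px1_3 = 470
py1_3 = 300
px1_4 = 535
py1_4 = 90
center_x_5 = 70
center_y_5 = 530
radius_5 = 35
px0_6 = 125
py0_6 = 110
px1_6 = 220
py1_6 = 220
px0_7 = 485
py0_7 = 110
px1_8 = 560
py1_8 = 370
px2_9 = 395
py2_9 = 185
px0_10 = 290
py0_10 = 315
px1_10 = 430
py1_10 = 455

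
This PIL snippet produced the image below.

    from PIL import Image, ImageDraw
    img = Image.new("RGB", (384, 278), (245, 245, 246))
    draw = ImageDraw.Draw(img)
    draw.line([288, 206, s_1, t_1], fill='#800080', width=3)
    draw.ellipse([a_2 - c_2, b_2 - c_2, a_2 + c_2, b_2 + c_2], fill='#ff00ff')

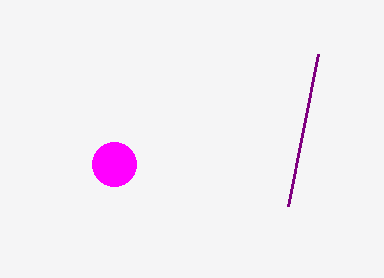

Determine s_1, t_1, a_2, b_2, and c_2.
s_1 = 318
t_1 = 54
a_2 = 114
b_2 = 164
c_2 = 22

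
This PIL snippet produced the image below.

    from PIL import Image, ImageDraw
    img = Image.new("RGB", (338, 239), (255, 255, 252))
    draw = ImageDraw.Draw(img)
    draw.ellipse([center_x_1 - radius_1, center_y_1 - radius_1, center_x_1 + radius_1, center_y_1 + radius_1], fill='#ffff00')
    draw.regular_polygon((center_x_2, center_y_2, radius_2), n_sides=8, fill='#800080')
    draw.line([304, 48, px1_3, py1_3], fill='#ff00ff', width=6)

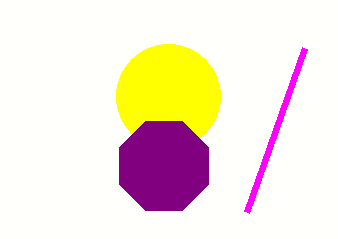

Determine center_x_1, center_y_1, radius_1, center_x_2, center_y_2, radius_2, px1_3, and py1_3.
center_x_1 = 168, center_y_1 = 96, radius_1 = 52, center_x_2 = 164, center_y_2 = 166, radius_2 = 48, px1_3 = 246, py1_3 = 212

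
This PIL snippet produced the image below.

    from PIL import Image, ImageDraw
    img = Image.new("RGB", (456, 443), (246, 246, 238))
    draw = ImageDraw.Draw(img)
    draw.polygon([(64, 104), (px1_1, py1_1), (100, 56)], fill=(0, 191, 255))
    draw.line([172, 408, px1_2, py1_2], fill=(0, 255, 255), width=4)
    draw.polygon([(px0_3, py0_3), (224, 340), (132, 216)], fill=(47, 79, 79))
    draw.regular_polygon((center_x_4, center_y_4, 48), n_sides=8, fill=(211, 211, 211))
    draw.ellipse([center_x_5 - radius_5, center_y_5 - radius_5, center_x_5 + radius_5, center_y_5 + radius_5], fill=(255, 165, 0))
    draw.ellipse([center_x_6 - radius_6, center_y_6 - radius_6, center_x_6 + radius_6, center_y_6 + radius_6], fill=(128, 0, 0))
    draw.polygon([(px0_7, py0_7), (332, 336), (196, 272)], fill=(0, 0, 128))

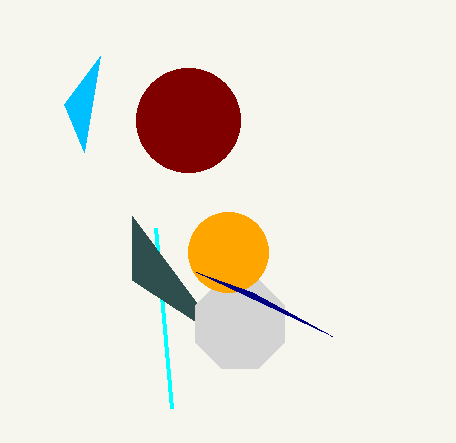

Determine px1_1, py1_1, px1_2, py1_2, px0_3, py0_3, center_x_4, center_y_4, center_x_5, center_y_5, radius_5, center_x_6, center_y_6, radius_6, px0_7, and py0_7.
px1_1 = 84; py1_1 = 152; px1_2 = 156; py1_2 = 228; px0_3 = 132; py0_3 = 280; center_x_4 = 240; center_y_4 = 324; center_x_5 = 228; center_y_5 = 252; radius_5 = 40; center_x_6 = 188; center_y_6 = 120; radius_6 = 52; px0_7 = 252; py0_7 = 292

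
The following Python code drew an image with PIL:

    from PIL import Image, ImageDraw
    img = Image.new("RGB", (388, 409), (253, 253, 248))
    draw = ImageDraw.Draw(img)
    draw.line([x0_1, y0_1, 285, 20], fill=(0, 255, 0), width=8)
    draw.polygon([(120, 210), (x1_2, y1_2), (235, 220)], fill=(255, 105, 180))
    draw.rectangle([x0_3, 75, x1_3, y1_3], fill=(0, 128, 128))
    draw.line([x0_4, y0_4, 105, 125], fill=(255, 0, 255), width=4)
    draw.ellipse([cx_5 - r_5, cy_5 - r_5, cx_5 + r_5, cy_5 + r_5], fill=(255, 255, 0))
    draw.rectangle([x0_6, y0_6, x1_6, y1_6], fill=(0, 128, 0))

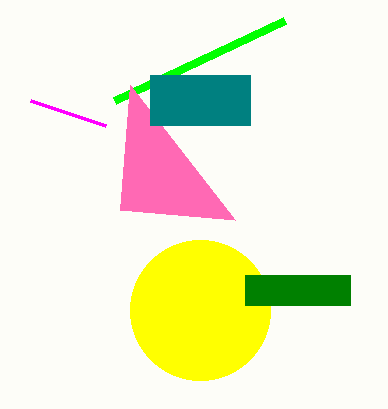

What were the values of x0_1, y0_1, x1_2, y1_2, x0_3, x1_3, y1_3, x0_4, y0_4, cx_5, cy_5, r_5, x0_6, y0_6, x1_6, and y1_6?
x0_1 = 115
y0_1 = 100
x1_2 = 130
y1_2 = 85
x0_3 = 150
x1_3 = 250
y1_3 = 125
x0_4 = 30
y0_4 = 100
cx_5 = 200
cy_5 = 310
r_5 = 70
x0_6 = 245
y0_6 = 275
x1_6 = 350
y1_6 = 305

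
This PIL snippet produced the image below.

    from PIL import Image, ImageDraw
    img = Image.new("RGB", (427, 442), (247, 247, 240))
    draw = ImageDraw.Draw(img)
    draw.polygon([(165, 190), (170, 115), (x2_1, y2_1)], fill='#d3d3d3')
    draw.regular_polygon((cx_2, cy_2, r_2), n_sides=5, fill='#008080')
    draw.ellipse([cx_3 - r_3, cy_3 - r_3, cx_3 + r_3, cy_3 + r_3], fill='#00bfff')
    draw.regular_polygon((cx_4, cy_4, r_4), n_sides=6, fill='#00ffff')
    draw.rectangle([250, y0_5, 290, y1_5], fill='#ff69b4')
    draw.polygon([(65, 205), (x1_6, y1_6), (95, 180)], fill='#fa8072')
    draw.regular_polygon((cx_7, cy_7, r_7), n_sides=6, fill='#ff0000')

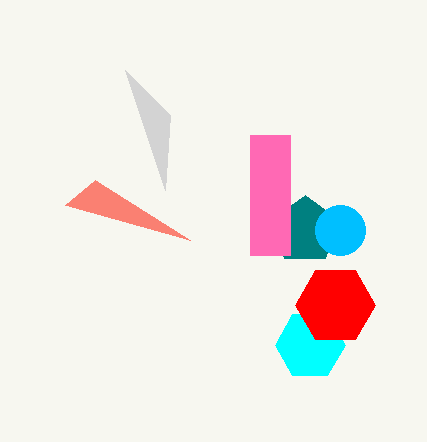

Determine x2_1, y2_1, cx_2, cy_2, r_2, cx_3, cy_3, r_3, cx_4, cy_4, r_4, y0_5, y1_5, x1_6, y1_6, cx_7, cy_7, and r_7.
x2_1 = 125, y2_1 = 70, cx_2 = 305, cy_2 = 230, r_2 = 35, cx_3 = 340, cy_3 = 230, r_3 = 25, cx_4 = 310, cy_4 = 345, r_4 = 35, y0_5 = 135, y1_5 = 255, x1_6 = 190, y1_6 = 240, cx_7 = 335, cy_7 = 305, r_7 = 40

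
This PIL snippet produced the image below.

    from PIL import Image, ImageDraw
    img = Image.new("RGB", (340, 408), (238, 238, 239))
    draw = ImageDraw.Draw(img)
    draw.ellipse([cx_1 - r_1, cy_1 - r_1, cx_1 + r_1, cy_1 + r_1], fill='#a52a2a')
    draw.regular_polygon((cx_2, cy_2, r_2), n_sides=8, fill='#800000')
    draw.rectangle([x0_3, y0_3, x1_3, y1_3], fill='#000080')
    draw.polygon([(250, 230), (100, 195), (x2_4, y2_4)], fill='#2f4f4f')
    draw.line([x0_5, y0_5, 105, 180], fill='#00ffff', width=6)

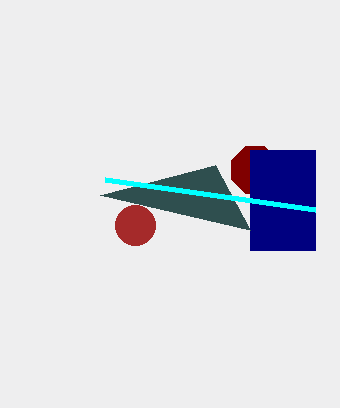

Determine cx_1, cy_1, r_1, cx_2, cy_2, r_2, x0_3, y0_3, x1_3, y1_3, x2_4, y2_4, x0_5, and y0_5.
cx_1 = 135, cy_1 = 225, r_1 = 20, cx_2 = 255, cy_2 = 170, r_2 = 25, x0_3 = 250, y0_3 = 150, x1_3 = 315, y1_3 = 250, x2_4 = 215, y2_4 = 165, x0_5 = 315, y0_5 = 210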